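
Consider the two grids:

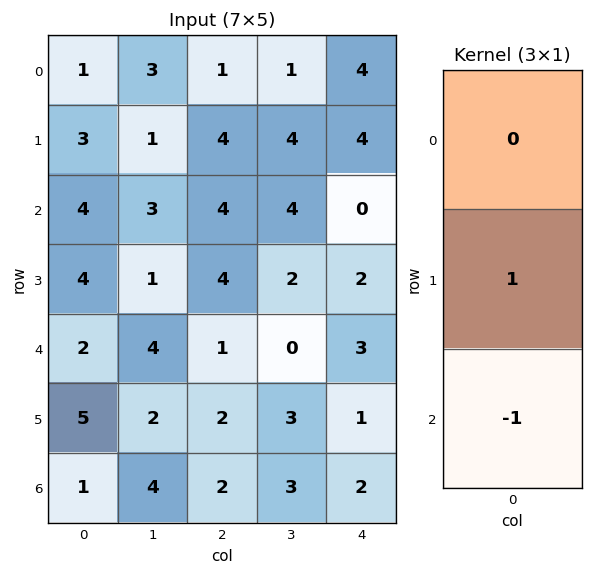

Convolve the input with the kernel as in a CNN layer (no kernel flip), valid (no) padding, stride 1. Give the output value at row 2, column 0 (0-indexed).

2

The receptive field on the input at this output position is [4 / 4 / 2]. Elementwise product with the kernel and sum: 4·1 + 2·-1.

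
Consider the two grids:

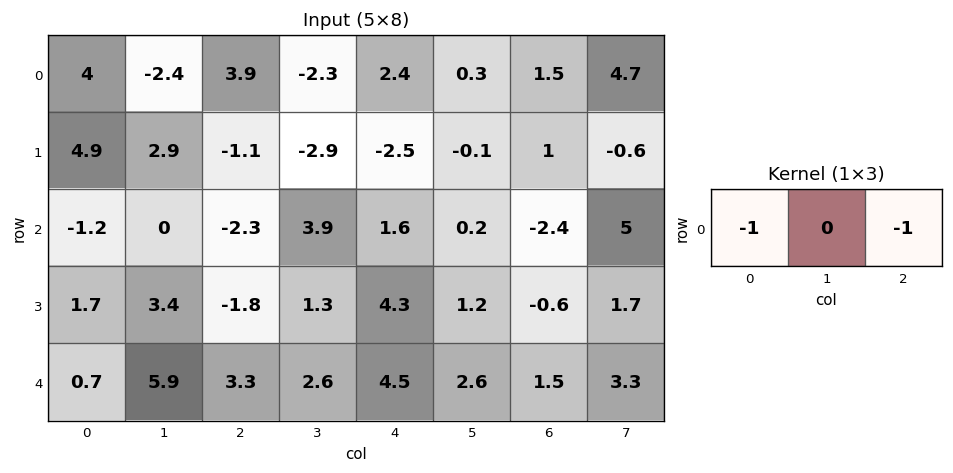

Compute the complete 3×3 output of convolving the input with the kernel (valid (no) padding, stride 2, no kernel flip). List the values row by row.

-7.9 -6.3 -3.9
3.5 0.7 0.8
-4 -7.8 -6

Output[0,0]: The receptive field on the input at this output position is [4 -2.4 3.9]. Elementwise product with the kernel and sum: 4·-1 + 3.9·-1.
Output[0,1]: The receptive field on the input at this output position is [3.9 -2.3 2.4]. Elementwise product with the kernel and sum: 3.9·-1 + 2.4·-1.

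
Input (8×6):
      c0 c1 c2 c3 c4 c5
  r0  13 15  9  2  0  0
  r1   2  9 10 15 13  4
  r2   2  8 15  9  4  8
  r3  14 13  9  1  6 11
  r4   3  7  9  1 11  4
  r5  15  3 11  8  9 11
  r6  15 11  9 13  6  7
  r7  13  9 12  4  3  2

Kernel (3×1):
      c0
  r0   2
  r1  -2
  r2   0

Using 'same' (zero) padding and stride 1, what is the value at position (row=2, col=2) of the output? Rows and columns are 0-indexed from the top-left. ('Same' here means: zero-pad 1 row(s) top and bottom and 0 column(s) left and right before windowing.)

-10

The receptive field on the zero-padded input at this output position is [10 / 15 / 9]. Elementwise product with the kernel and sum: 10·2 + 15·-2.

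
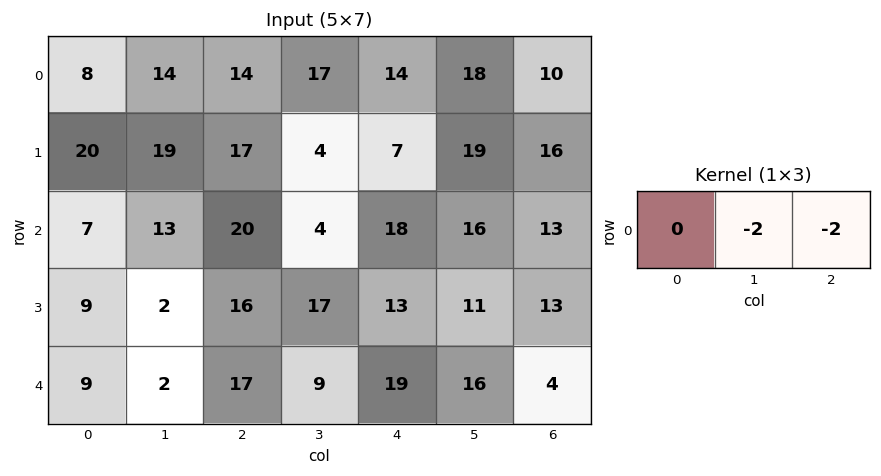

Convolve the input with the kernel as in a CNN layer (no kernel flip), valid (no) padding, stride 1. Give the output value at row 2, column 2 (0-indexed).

-44

The receptive field on the input at this output position is [20 4 18]. Elementwise product with the kernel and sum: 4·-2 + 18·-2.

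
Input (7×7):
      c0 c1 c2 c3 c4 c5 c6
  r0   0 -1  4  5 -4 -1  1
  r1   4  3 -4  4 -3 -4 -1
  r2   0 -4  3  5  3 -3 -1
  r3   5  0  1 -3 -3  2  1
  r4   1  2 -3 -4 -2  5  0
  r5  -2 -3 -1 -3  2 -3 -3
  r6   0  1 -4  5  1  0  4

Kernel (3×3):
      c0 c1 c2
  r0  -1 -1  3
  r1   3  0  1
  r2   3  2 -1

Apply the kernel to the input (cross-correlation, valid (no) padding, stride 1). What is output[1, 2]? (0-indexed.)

The receptive field on the input at this output position is [-4 4 -3 / 3 5 3 / 1 -3 -3]. Elementwise product with the kernel and sum: -4·-1 + 4·-1 + -3·3 + 3·3 + 3·1 + 1·3 + -3·2 + -3·-1.

3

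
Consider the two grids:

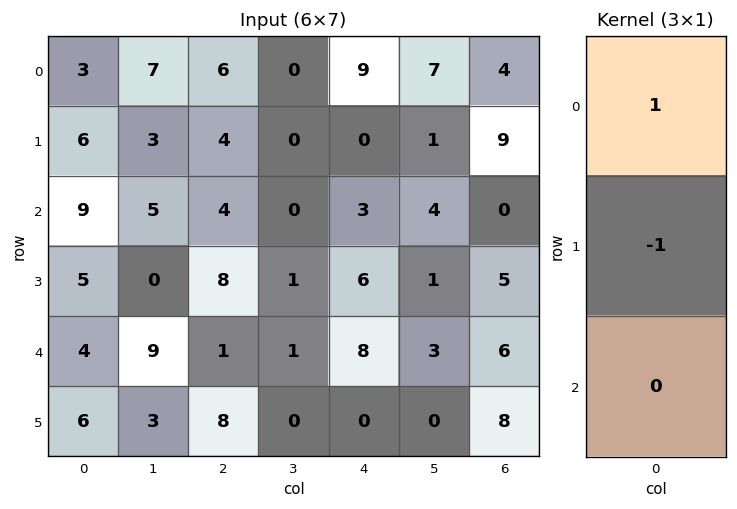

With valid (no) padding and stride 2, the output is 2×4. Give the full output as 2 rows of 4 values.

Output[0,0]: The receptive field on the input at this output position is [3 / 6 / 9]. Elementwise product with the kernel and sum: 3·1 + 6·-1.
Output[0,1]: The receptive field on the input at this output position is [6 / 4 / 4]. Elementwise product with the kernel and sum: 6·1 + 4·-1.

-3 2 9 -5
4 -4 -3 -5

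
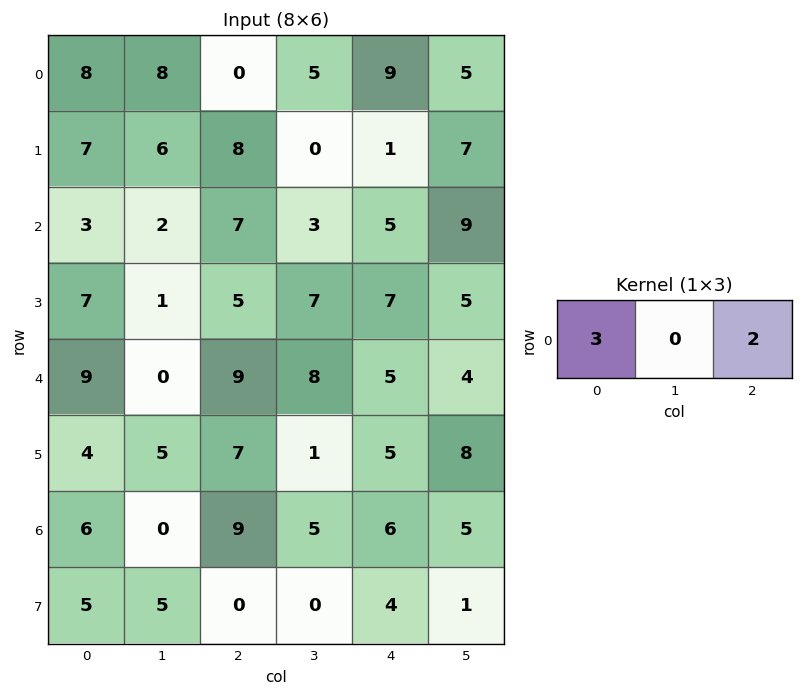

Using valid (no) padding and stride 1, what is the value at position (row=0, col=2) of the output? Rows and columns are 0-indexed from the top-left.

The receptive field on the input at this output position is [0 5 9]. Elementwise product with the kernel and sum: 0·3 + 9·2.

18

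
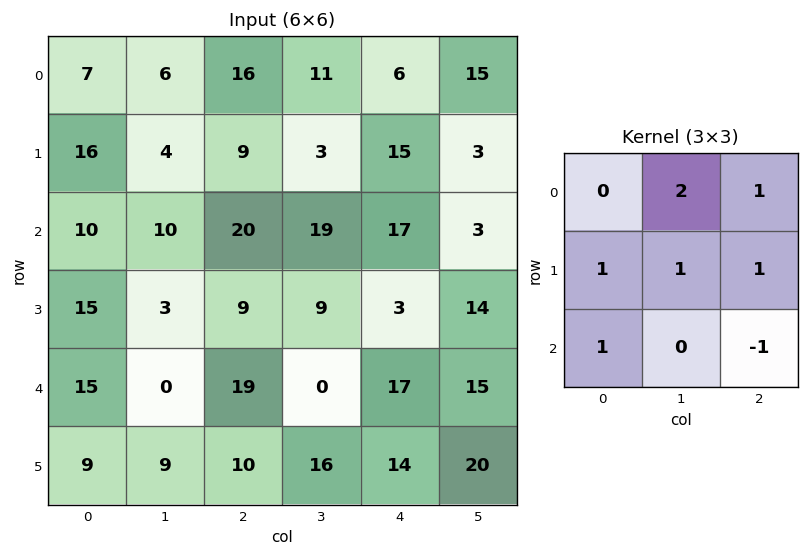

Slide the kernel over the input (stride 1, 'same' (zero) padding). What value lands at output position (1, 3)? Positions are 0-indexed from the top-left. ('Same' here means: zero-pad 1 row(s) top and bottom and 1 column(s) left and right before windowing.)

The receptive field on the zero-padded input at this output position is [16 11 6 / 9 3 15 / 20 19 17]. Elementwise product with the kernel and sum: 11·2 + 6·1 + 9·1 + 3·1 + 15·1 + 20·1 + 17·-1.

58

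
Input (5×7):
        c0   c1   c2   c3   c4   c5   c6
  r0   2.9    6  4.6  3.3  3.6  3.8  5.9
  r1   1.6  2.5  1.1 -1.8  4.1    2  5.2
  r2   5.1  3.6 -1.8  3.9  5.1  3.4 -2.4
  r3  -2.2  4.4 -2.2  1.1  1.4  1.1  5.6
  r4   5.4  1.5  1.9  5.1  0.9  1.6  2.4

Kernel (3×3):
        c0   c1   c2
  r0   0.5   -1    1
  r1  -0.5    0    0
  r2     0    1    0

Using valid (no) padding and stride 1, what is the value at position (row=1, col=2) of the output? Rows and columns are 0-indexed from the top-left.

8.45

The receptive field on the input at this output position is [1.1 -1.8 4.1 / -1.8 3.9 5.1 / -2.2 1.1 1.4]. Elementwise product with the kernel and sum: 1.1·0.5 + -1.8·-1 + 4.1·1 + -1.8·-0.5 + 1.1·1.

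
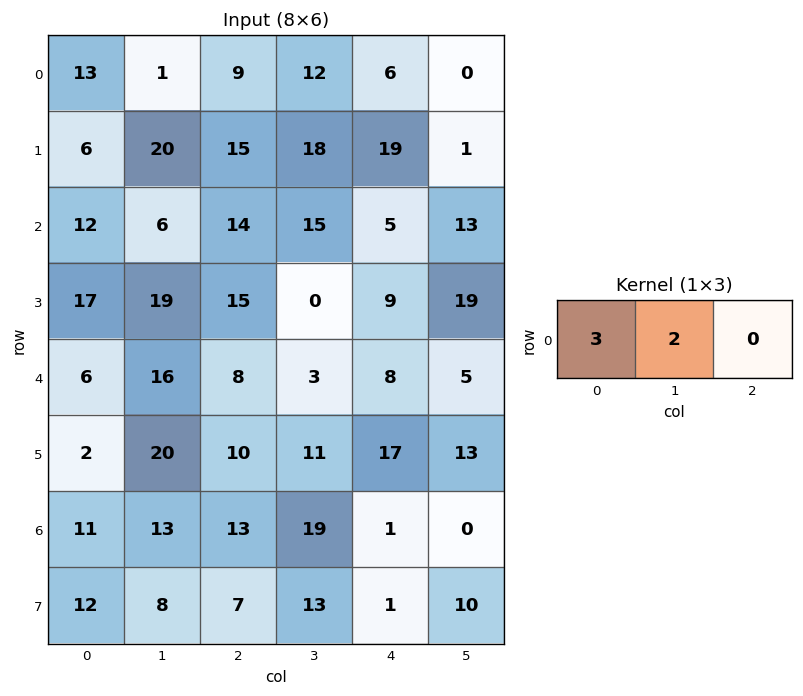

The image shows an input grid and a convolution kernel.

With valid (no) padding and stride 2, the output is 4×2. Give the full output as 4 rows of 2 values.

41 51
48 72
50 30
59 77

Output[0,0]: The receptive field on the input at this output position is [13 1 9]. Elementwise product with the kernel and sum: 13·3 + 1·2.
Output[0,1]: The receptive field on the input at this output position is [9 12 6]. Elementwise product with the kernel and sum: 9·3 + 12·2.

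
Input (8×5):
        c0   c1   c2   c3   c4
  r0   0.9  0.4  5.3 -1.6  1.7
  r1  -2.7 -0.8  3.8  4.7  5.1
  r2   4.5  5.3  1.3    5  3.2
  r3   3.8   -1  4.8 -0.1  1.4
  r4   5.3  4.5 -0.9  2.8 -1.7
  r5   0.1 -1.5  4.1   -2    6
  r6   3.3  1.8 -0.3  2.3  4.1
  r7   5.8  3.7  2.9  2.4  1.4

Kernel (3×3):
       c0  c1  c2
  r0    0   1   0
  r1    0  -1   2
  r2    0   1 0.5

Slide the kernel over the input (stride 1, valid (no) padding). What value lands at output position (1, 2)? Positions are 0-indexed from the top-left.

6.7

The receptive field on the input at this output position is [3.8 4.7 5.1 / 1.3 5 3.2 / 4.8 -0.1 1.4]. Elementwise product with the kernel and sum: 4.7·1 + 5·-1 + 3.2·2 + -0.1·1 + 1.4·0.5.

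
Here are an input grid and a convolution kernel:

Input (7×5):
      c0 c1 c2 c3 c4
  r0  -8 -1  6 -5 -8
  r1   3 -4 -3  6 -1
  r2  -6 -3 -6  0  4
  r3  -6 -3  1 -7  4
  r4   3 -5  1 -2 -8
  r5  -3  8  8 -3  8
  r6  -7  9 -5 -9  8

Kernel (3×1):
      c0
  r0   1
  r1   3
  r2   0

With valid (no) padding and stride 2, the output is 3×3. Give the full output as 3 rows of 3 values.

Output[0,0]: The receptive field on the input at this output position is [-8 / 3 / -6]. Elementwise product with the kernel and sum: -8·1 + 3·3.
Output[0,1]: The receptive field on the input at this output position is [6 / -3 / -6]. Elementwise product with the kernel and sum: 6·1 + -3·3.

1 -3 -11
-24 -3 16
-6 25 16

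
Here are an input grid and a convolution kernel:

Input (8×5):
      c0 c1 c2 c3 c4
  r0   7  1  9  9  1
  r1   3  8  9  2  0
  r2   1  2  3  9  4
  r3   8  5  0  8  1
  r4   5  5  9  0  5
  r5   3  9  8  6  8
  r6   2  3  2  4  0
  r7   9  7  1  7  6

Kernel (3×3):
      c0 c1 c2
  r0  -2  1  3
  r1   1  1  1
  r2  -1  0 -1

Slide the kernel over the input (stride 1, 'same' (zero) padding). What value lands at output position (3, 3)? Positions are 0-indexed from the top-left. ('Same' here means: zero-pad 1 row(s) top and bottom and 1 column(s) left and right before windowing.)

The receptive field on the zero-padded input at this output position is [3 9 4 / 0 8 1 / 9 0 5]. Elementwise product with the kernel and sum: 3·-2 + 9·1 + 4·3 + 0·1 + 8·1 + 1·1 + 9·-1 + 5·-1.

10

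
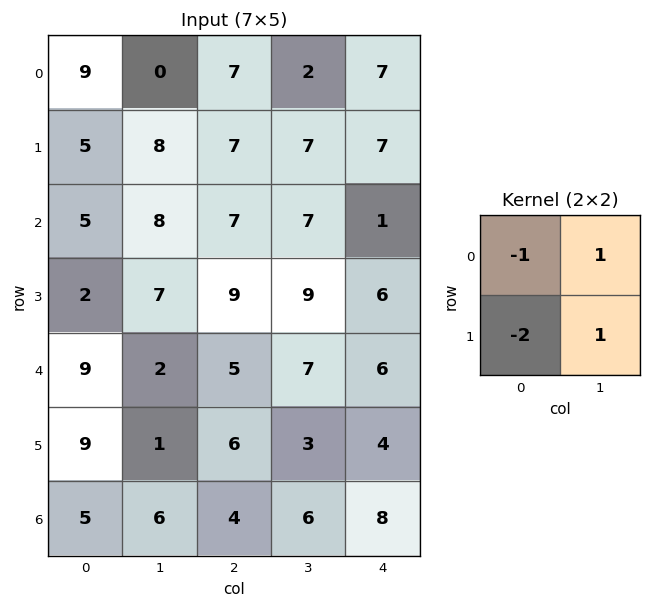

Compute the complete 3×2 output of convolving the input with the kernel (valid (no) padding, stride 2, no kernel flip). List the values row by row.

-11 -12
6 -9
-24 -7

Output[0,0]: The receptive field on the input at this output position is [9 0 / 5 8]. Elementwise product with the kernel and sum: 9·-1 + 0·1 + 5·-2 + 8·1.
Output[0,1]: The receptive field on the input at this output position is [7 2 / 7 7]. Elementwise product with the kernel and sum: 7·-1 + 2·1 + 7·-2 + 7·1.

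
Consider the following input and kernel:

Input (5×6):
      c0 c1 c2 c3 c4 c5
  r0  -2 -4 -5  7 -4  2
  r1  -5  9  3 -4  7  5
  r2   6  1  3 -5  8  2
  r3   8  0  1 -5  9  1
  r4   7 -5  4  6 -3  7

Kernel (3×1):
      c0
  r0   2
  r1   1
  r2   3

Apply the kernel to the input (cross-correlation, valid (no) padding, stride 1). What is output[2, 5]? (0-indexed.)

The receptive field on the input at this output position is [2 / 1 / 7]. Elementwise product with the kernel and sum: 2·2 + 1·1 + 7·3.

26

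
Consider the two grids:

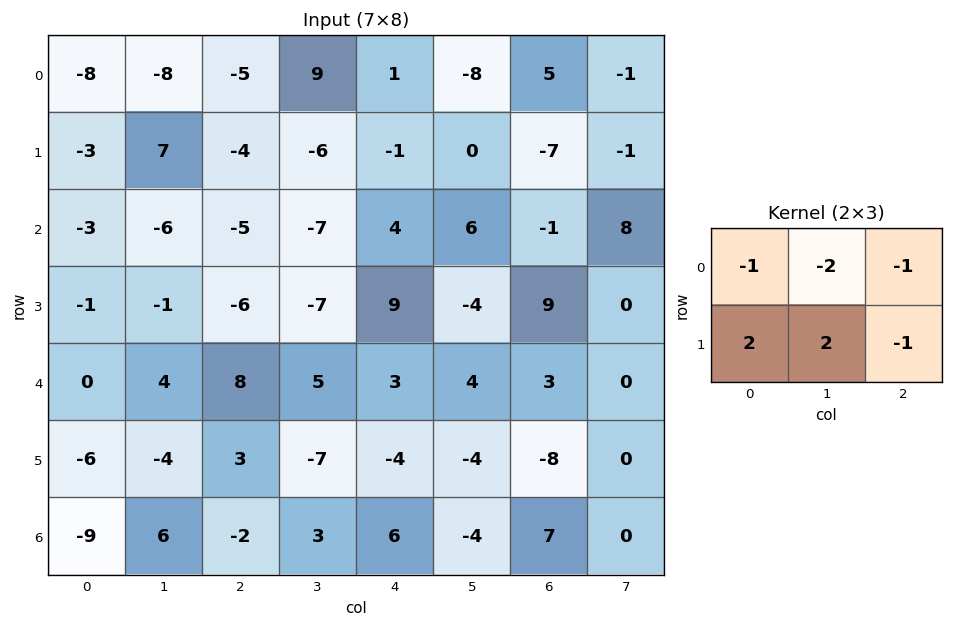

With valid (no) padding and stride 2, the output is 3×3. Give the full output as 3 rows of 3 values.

41 -33 15
22 -20 -14
-39 -25 -22

Output[0,0]: The receptive field on the input at this output position is [-8 -8 -5 / -3 7 -4]. Elementwise product with the kernel and sum: -8·-1 + -8·-2 + -5·-1 + -3·2 + 7·2 + -4·-1.
Output[0,1]: The receptive field on the input at this output position is [-5 9 1 / -4 -6 -1]. Elementwise product with the kernel and sum: -5·-1 + 9·-2 + 1·-1 + -4·2 + -6·2 + -1·-1.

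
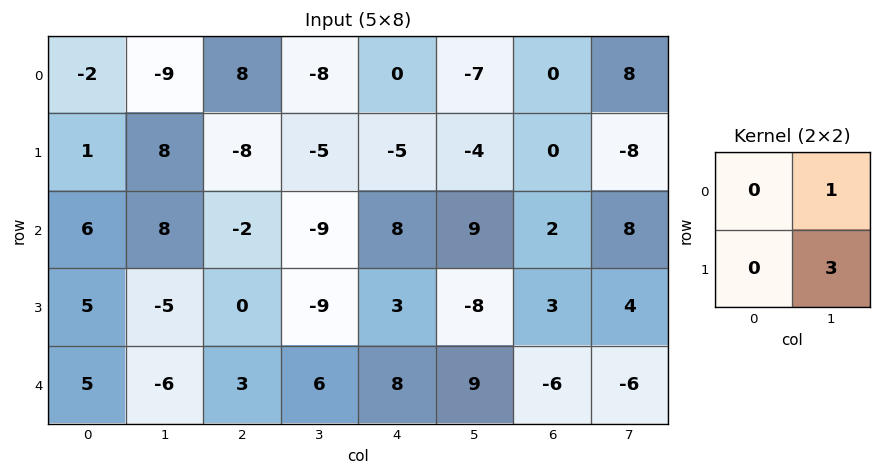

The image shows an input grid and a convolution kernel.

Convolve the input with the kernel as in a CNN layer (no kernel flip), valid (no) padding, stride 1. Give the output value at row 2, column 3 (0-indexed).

17

The receptive field on the input at this output position is [-9 8 / -9 3]. Elementwise product with the kernel and sum: 8·1 + 3·3.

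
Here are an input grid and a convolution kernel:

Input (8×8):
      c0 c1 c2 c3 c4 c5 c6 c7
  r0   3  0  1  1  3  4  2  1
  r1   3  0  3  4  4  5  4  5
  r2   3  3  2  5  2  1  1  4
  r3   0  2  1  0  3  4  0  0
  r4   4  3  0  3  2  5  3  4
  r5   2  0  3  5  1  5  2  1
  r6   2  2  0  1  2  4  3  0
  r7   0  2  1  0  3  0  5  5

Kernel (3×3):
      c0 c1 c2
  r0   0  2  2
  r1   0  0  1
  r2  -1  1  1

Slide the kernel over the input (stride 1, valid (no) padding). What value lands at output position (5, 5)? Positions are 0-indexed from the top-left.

16

The receptive field on the input at this output position is [5 2 1 / 4 3 0 / 0 5 5]. Elementwise product with the kernel and sum: 2·2 + 1·2 + 0·1 + 0·-1 + 5·1 + 5·1.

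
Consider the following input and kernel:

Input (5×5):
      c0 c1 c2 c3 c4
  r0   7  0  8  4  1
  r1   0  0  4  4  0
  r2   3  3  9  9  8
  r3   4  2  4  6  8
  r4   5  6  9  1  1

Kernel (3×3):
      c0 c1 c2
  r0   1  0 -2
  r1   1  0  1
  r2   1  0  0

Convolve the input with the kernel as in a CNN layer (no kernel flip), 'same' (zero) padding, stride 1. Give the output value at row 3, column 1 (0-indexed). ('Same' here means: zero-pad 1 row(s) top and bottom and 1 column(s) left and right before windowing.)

-2

The receptive field on the zero-padded input at this output position is [3 3 9 / 4 2 4 / 5 6 9]. Elementwise product with the kernel and sum: 3·1 + 9·-2 + 4·1 + 4·1 + 5·1.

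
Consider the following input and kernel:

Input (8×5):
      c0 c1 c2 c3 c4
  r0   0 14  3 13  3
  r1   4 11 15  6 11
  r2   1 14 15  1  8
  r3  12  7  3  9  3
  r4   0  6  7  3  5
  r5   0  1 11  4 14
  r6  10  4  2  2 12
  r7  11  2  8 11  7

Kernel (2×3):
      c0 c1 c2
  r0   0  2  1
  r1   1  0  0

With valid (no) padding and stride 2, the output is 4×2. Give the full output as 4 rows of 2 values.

35 44
55 13
19 22
21 24

Output[0,0]: The receptive field on the input at this output position is [0 14 3 / 4 11 15]. Elementwise product with the kernel and sum: 14·2 + 3·1 + 4·1.
Output[0,1]: The receptive field on the input at this output position is [3 13 3 / 15 6 11]. Elementwise product with the kernel and sum: 13·2 + 3·1 + 15·1.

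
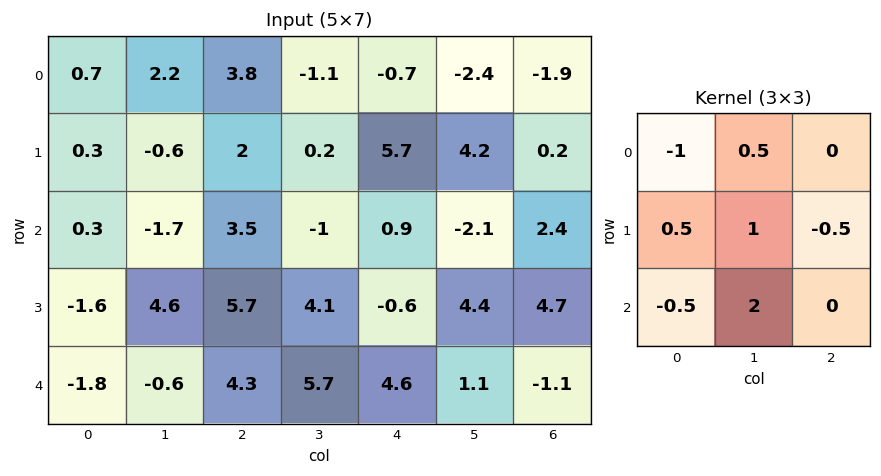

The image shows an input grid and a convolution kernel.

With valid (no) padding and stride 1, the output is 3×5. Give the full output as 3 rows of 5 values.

Output[0,0]: The receptive field on the input at this output position is [0.7 2.2 3.8 / 0.3 -0.6 2 / 0.3 -1.7 3.5]. Elementwise product with the kernel and sum: 0.7·-1 + 2.2·0.5 + 0.3·0.5 + -0.6·1 + 2·-0.5 + 0.3·-0.5 + -1.7·2.
Output[0,1]: The receptive field on the input at this output position is [2.2 3.8 -1.1 / -0.6 2 0.2 / -1.7 3.5 -1]. Elementwise product with the kernel and sum: 2.2·-1 + 3.8·0.5 + -0.6·0.5 + 2·1 + 0.2·-0.5 + -1.7·-0.5 + 3.5·2.

-4.6 9.15 -9.75 6.75 1.8
6.1 13.85 3.75 0.85 2.65
-0.5 18.3 12.5 7.05 -0.3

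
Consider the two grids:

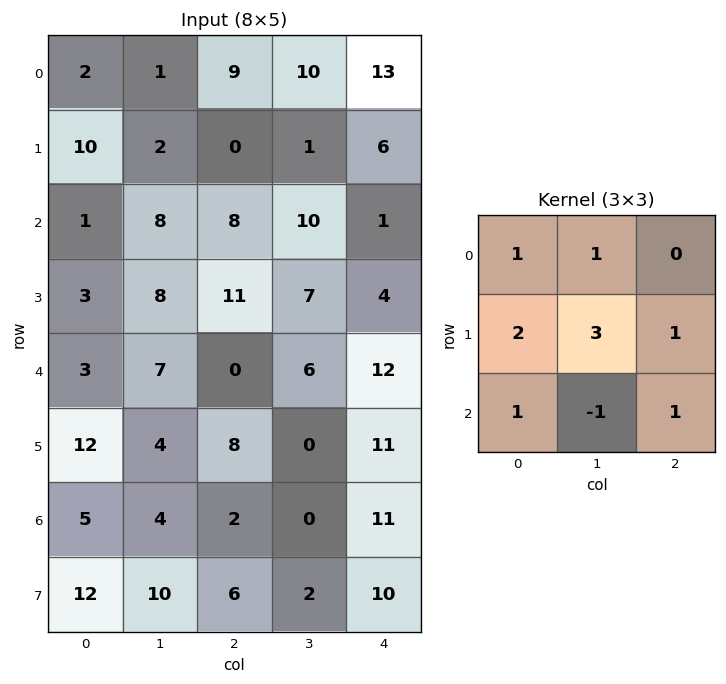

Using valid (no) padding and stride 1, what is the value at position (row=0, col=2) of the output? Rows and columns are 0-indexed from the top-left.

The receptive field on the input at this output position is [9 10 13 / 0 1 6 / 8 10 1]. Elementwise product with the kernel and sum: 9·1 + 10·1 + 0·2 + 1·3 + 6·1 + 8·1 + 10·-1 + 1·1.

27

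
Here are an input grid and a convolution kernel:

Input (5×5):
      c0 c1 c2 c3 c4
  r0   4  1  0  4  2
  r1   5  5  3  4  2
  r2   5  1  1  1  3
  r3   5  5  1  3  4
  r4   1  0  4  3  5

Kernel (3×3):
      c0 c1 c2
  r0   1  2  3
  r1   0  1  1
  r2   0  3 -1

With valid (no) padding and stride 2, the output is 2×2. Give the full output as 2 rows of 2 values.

16 20
12 23

Output[0,0]: The receptive field on the input at this output position is [4 1 0 / 5 5 3 / 5 1 1]. Elementwise product with the kernel and sum: 4·1 + 1·2 + 0·3 + 5·1 + 3·1 + 1·3 + 1·-1.
Output[0,1]: The receptive field on the input at this output position is [0 4 2 / 3 4 2 / 1 1 3]. Elementwise product with the kernel and sum: 0·1 + 4·2 + 2·3 + 4·1 + 2·1 + 1·3 + 3·-1.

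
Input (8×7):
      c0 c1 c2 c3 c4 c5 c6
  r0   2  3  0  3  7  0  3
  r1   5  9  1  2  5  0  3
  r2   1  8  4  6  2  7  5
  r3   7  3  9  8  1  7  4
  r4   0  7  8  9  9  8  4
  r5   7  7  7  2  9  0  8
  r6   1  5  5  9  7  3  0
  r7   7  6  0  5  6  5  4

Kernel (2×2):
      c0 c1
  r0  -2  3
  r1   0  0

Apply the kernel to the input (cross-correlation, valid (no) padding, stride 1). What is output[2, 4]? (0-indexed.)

17

The receptive field on the input at this output position is [2 7 / 1 7]. Elementwise product with the kernel and sum: 2·-2 + 7·3.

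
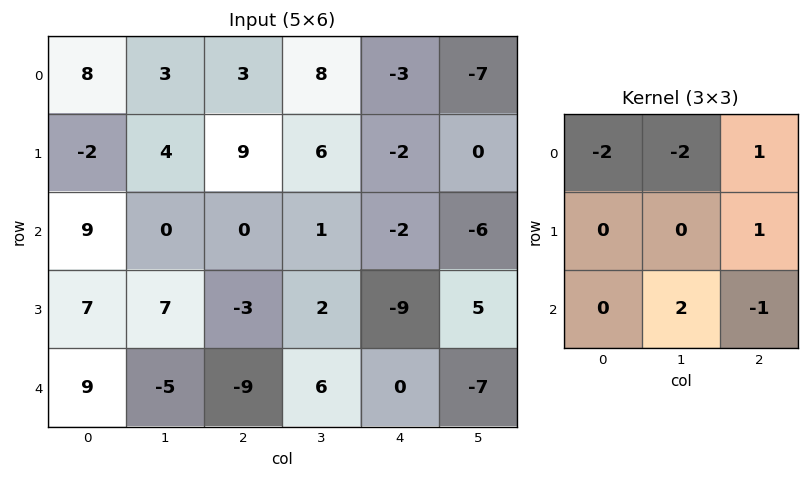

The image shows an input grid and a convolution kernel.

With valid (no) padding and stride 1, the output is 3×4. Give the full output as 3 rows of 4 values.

Output[0,0]: The receptive field on the input at this output position is [8 3 3 / -2 4 9 / 9 0 0]. Elementwise product with the kernel and sum: 8·-2 + 3·-2 + 3·1 + 9·1 + 0·2 + 0·-1.
Output[0,1]: The receptive field on the input at this output position is [3 3 8 / 4 9 6 / 0 0 1]. Elementwise product with the kernel and sum: 3·-2 + 3·-2 + 8·1 + 6·1 + 0·2 + 1·-1.

-10 1 -23 -15
22 -27 -21 -37
-22 -21 -1 8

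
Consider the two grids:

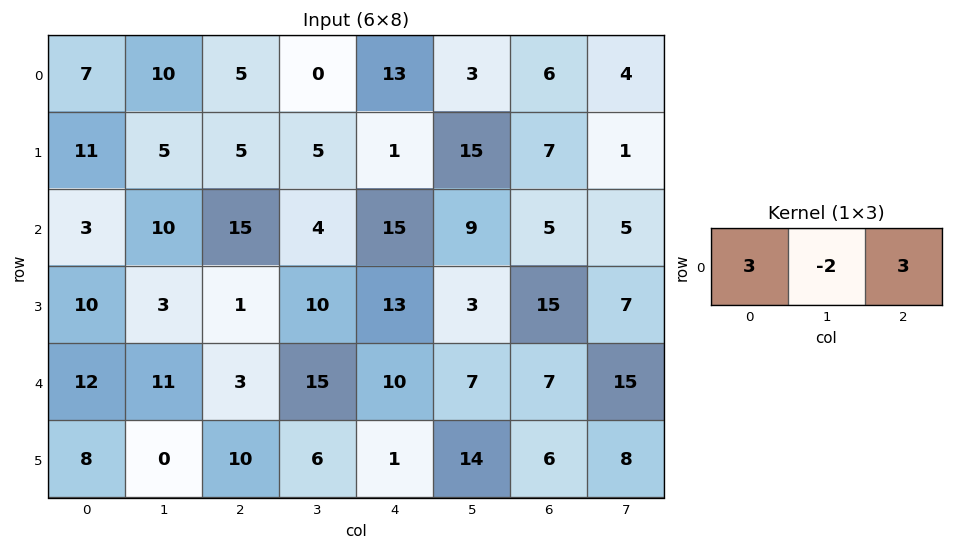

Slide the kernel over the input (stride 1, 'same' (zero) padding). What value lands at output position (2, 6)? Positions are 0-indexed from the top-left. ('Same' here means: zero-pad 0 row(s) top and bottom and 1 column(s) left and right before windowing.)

32

The receptive field on the zero-padded input at this output position is [9 5 5]. Elementwise product with the kernel and sum: 9·3 + 5·-2 + 5·3.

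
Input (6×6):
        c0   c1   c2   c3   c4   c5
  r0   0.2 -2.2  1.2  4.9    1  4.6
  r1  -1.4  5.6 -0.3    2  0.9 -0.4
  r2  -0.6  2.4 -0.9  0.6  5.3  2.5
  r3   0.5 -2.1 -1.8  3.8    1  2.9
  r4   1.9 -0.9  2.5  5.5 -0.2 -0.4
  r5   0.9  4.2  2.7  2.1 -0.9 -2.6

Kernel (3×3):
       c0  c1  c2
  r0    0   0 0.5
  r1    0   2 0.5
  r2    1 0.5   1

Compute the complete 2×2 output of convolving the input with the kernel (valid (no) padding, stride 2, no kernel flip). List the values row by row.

11.35 9.65
-1.6 15.8

Output[0,0]: The receptive field on the input at this output position is [0.2 -2.2 1.2 / -1.4 5.6 -0.3 / -0.6 2.4 -0.9]. Elementwise product with the kernel and sum: 1.2·0.5 + 5.6·2 + -0.3·0.5 + -0.6·1 + 2.4·0.5 + -0.9·1.
Output[0,1]: The receptive field on the input at this output position is [1.2 4.9 1 / -0.3 2 0.9 / -0.9 0.6 5.3]. Elementwise product with the kernel and sum: 1·0.5 + 2·2 + 0.9·0.5 + -0.9·1 + 0.6·0.5 + 5.3·1.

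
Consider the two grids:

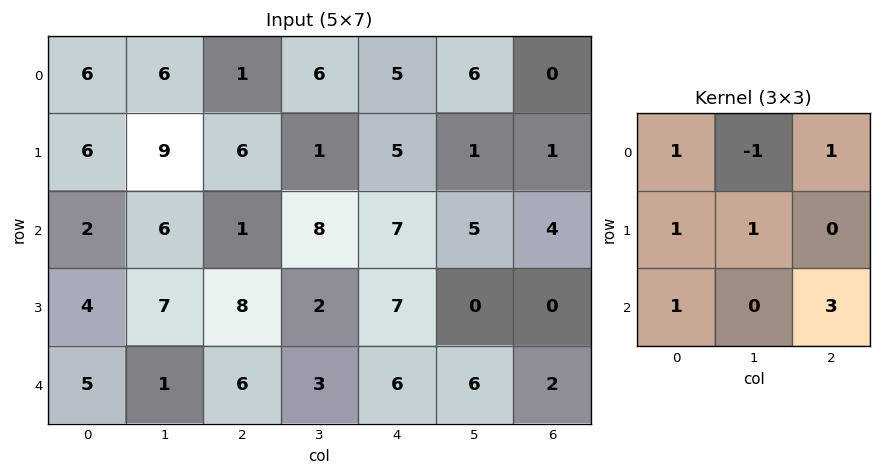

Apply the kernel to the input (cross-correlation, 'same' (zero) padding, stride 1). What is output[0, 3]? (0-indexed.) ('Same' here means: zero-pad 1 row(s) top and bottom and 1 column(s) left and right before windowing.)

The receptive field on the zero-padded input at this output position is [0 0 0 / 1 6 5 / 6 1 5]. Elementwise product with the kernel and sum: 0·1 + 0·-1 + 0·1 + 1·1 + 6·1 + 6·1 + 5·3.

28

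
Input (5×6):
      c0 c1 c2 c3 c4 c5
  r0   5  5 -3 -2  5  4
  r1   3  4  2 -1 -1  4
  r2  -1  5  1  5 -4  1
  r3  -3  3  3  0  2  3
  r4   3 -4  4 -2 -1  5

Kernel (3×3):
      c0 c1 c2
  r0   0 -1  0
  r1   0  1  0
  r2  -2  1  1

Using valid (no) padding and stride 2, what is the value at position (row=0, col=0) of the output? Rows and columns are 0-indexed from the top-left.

The receptive field on the input at this output position is [5 5 -3 / 3 4 2 / -1 5 1]. Elementwise product with the kernel and sum: 5·-1 + 4·1 + -1·-2 + 5·1 + 1·1.

7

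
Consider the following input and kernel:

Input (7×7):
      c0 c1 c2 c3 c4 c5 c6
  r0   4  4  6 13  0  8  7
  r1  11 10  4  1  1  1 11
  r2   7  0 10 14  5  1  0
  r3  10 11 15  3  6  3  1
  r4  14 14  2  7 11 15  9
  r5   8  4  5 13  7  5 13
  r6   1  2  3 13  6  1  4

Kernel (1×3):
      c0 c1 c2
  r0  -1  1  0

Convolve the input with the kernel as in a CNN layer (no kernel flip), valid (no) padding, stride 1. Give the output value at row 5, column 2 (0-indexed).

The receptive field on the input at this output position is [5 13 7]. Elementwise product with the kernel and sum: 5·-1 + 13·1.

8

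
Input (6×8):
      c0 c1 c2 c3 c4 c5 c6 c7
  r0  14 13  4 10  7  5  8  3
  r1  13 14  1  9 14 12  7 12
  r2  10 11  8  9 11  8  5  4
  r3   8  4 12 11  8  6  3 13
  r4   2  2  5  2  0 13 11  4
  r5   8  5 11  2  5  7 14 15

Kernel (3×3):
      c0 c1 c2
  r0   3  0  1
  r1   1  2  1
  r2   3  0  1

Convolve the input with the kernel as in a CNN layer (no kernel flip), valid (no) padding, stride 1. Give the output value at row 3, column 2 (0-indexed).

The receptive field on the input at this output position is [12 11 8 / 5 2 0 / 11 2 5]. Elementwise product with the kernel and sum: 12·3 + 8·1 + 5·1 + 2·2 + 0·1 + 11·3 + 5·1.

91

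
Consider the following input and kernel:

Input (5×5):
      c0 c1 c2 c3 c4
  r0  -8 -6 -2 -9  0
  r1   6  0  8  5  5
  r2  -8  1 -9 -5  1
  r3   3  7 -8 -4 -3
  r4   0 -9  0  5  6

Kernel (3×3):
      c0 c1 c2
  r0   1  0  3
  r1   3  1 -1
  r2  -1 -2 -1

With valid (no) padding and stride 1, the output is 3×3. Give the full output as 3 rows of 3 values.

Output[0,0]: The receptive field on the input at this output position is [-8 -6 -2 / 6 0 8 / -8 1 -9]. Elementwise product with the kernel and sum: -8·1 + -2·3 + 6·3 + 0·1 + 8·-1 + -8·-1 + 1·-2 + -9·-1.

11 -8 40
7 27 9
7 7 -47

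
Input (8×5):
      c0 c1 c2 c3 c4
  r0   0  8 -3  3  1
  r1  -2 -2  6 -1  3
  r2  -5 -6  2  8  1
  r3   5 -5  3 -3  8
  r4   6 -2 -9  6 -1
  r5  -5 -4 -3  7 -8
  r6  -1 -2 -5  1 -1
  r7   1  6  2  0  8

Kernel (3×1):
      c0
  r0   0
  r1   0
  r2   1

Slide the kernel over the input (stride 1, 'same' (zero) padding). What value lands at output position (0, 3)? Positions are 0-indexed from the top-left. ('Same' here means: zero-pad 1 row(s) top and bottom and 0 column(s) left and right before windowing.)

-1

The receptive field on the zero-padded input at this output position is [0 / 3 / -1]. Elementwise product with the kernel and sum: -1·1.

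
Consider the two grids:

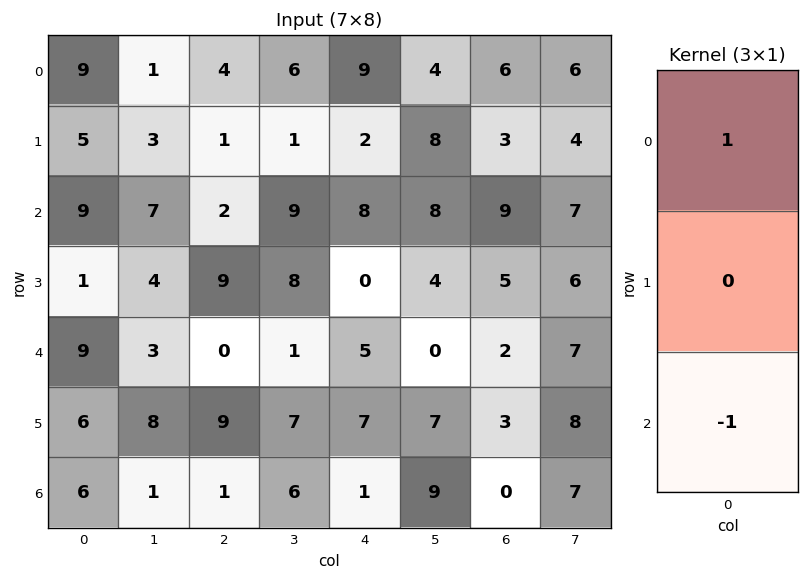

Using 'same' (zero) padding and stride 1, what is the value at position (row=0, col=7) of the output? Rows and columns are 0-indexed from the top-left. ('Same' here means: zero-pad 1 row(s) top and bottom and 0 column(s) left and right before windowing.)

-4

The receptive field on the zero-padded input at this output position is [0 / 6 / 4]. Elementwise product with the kernel and sum: 0·1 + 4·-1.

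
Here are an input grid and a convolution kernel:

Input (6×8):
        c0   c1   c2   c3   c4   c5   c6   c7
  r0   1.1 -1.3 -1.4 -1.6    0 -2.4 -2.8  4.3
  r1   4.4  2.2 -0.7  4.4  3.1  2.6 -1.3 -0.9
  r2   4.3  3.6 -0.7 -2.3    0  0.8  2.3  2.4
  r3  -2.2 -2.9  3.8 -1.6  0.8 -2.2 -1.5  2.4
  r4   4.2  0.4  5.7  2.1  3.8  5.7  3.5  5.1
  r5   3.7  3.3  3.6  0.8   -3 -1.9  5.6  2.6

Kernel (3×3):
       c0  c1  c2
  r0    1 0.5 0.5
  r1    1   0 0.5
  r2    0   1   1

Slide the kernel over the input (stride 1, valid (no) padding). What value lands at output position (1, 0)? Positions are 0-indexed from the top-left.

10

The receptive field on the input at this output position is [4.4 2.2 -0.7 / 4.3 3.6 -0.7 / -2.2 -2.9 3.8]. Elementwise product with the kernel and sum: 4.4·1 + 2.2·0.5 + -0.7·0.5 + 4.3·1 + -0.7·0.5 + -2.9·1 + 3.8·1.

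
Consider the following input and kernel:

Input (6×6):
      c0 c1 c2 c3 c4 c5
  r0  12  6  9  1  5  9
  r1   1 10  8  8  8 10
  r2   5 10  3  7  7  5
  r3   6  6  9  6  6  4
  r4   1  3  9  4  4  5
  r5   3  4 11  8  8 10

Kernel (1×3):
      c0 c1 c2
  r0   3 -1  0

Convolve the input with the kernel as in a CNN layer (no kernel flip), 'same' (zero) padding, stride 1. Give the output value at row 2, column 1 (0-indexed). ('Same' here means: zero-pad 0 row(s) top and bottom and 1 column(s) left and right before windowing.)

The receptive field on the zero-padded input at this output position is [5 10 3]. Elementwise product with the kernel and sum: 5·3 + 10·-1.

5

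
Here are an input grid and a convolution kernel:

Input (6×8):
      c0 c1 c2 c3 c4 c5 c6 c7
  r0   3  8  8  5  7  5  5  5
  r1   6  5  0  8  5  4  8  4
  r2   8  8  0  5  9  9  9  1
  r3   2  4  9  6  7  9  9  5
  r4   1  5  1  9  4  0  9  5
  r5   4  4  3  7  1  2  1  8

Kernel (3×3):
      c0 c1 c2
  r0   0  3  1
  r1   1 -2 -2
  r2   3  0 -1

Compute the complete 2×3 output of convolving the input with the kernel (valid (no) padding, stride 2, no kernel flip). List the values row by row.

52 -13 19
2 6 10

Output[0,0]: The receptive field on the input at this output position is [3 8 8 / 6 5 0 / 8 8 0]. Elementwise product with the kernel and sum: 8·3 + 8·1 + 6·1 + 5·-2 + 0·-2 + 8·3 + 0·-1.
Output[0,1]: The receptive field on the input at this output position is [8 5 7 / 0 8 5 / 0 5 9]. Elementwise product with the kernel and sum: 5·3 + 7·1 + 0·1 + 8·-2 + 5·-2 + 0·3 + 9·-1.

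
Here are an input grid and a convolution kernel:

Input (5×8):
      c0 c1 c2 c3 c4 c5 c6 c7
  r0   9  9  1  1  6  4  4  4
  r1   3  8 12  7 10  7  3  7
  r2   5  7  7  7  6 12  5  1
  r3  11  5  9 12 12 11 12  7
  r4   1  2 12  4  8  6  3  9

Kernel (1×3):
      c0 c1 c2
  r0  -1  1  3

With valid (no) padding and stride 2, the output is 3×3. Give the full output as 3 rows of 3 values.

3 18 10
23 18 21
37 16 7

Output[0,0]: The receptive field on the input at this output position is [9 9 1]. Elementwise product with the kernel and sum: 9·-1 + 9·1 + 1·3.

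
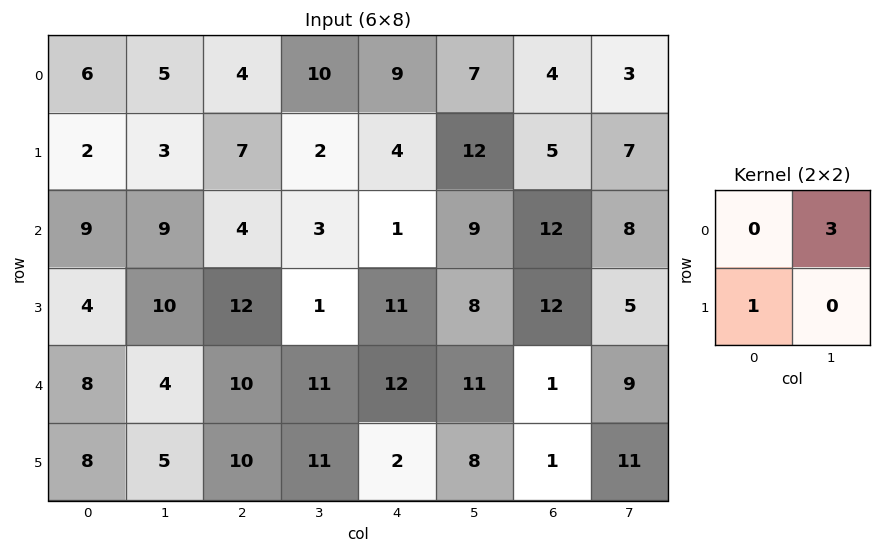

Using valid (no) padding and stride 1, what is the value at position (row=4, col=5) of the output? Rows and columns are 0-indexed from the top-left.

The receptive field on the input at this output position is [11 1 / 8 1]. Elementwise product with the kernel and sum: 1·3 + 8·1.

11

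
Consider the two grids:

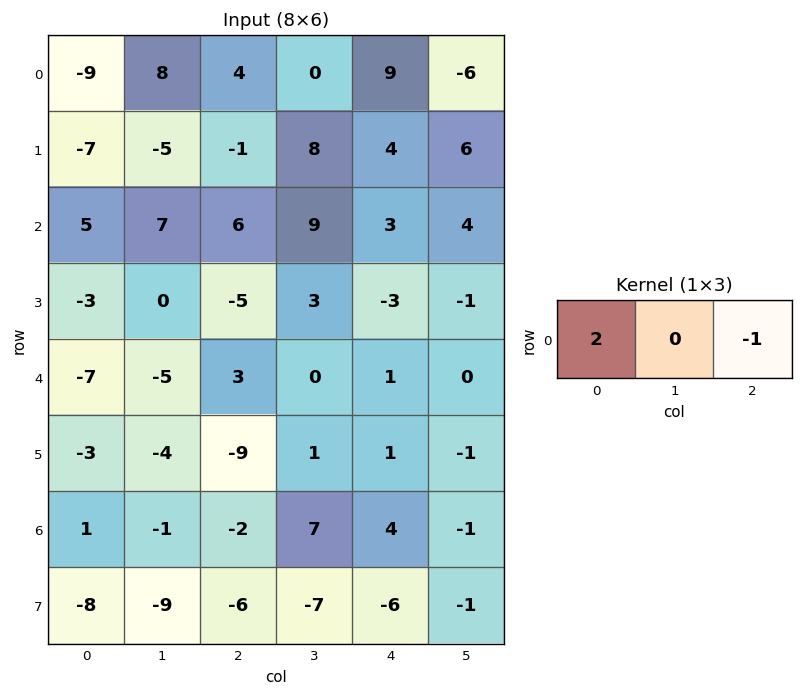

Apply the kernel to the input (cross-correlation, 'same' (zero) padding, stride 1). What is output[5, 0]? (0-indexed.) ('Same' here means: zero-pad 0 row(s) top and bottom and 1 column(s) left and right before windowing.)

4

The receptive field on the zero-padded input at this output position is [0 -3 -4]. Elementwise product with the kernel and sum: 0·2 + -4·-1.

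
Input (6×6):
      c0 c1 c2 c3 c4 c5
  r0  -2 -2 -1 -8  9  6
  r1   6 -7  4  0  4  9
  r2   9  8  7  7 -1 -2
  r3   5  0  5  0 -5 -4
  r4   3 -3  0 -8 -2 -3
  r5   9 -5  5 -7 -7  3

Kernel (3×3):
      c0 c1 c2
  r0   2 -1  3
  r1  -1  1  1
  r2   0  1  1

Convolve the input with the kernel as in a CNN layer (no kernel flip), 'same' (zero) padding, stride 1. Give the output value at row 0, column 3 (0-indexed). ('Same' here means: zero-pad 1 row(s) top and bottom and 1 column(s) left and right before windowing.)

6

The receptive field on the zero-padded input at this output position is [0 0 0 / -1 -8 9 / 4 0 4]. Elementwise product with the kernel and sum: 0·2 + 0·-1 + 0·3 + -1·-1 + -8·1 + 9·1 + 0·1 + 4·1.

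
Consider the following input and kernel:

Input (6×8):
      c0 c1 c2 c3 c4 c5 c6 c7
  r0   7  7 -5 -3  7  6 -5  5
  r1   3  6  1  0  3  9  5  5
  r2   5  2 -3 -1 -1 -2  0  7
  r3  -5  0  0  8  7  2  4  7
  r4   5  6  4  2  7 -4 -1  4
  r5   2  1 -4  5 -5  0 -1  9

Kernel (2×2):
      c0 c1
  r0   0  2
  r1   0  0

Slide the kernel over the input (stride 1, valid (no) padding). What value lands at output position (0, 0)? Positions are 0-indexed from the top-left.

The receptive field on the input at this output position is [7 7 / 3 6]. Elementwise product with the kernel and sum: 7·2.

14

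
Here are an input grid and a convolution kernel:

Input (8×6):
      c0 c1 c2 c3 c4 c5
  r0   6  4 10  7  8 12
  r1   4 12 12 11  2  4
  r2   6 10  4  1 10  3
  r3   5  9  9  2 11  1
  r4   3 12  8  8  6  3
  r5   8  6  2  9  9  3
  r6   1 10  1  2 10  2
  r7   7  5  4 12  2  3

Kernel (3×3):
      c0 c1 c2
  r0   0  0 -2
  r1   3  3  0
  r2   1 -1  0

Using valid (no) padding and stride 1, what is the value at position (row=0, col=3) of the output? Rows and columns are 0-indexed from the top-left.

The receptive field on the input at this output position is [7 8 12 / 11 2 4 / 1 10 3]. Elementwise product with the kernel and sum: 12·-2 + 11·3 + 2·3 + 1·1 + 10·-1.

6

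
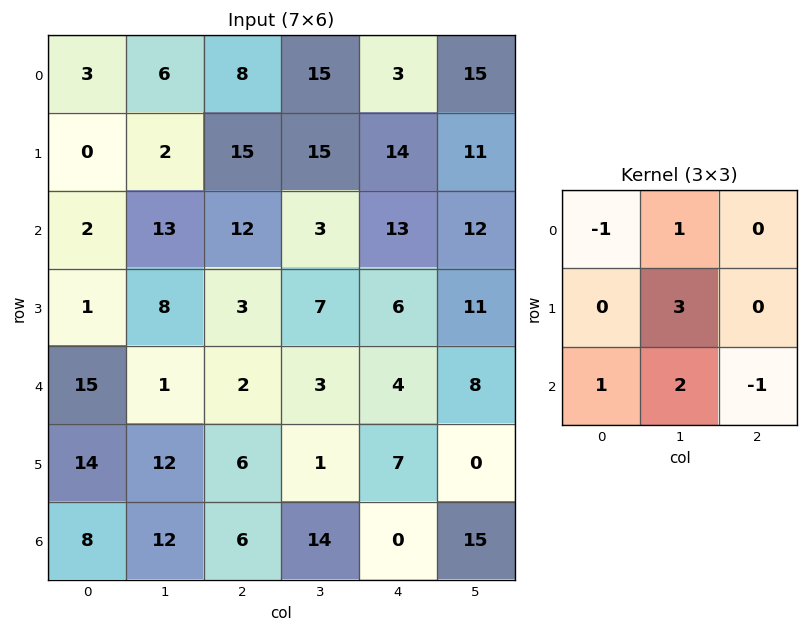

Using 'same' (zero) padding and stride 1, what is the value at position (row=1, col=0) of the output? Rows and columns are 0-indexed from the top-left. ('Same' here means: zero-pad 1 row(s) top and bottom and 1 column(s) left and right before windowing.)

-6

The receptive field on the zero-padded input at this output position is [0 3 6 / 0 0 2 / 0 2 13]. Elementwise product with the kernel and sum: 0·-1 + 3·1 + 0·3 + 0·1 + 2·2 + 13·-1.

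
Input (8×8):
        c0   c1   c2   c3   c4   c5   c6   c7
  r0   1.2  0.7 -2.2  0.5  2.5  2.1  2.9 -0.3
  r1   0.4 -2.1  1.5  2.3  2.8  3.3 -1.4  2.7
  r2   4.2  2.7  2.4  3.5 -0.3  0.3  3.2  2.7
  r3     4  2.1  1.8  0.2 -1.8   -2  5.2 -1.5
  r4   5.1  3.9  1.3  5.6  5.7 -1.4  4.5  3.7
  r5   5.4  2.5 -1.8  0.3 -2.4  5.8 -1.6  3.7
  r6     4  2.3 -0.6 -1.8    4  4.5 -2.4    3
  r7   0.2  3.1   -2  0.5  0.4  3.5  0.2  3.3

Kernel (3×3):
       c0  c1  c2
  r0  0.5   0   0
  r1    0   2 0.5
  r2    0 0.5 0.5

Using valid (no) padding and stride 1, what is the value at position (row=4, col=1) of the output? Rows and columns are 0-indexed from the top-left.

The receptive field on the input at this output position is [3.9 1.3 5.6 / 2.5 -1.8 0.3 / 2.3 -0.6 -1.8]. Elementwise product with the kernel and sum: 3.9·0.5 + -1.8·2 + 0.3·0.5 + -0.6·0.5 + -1.8·0.5.

-2.7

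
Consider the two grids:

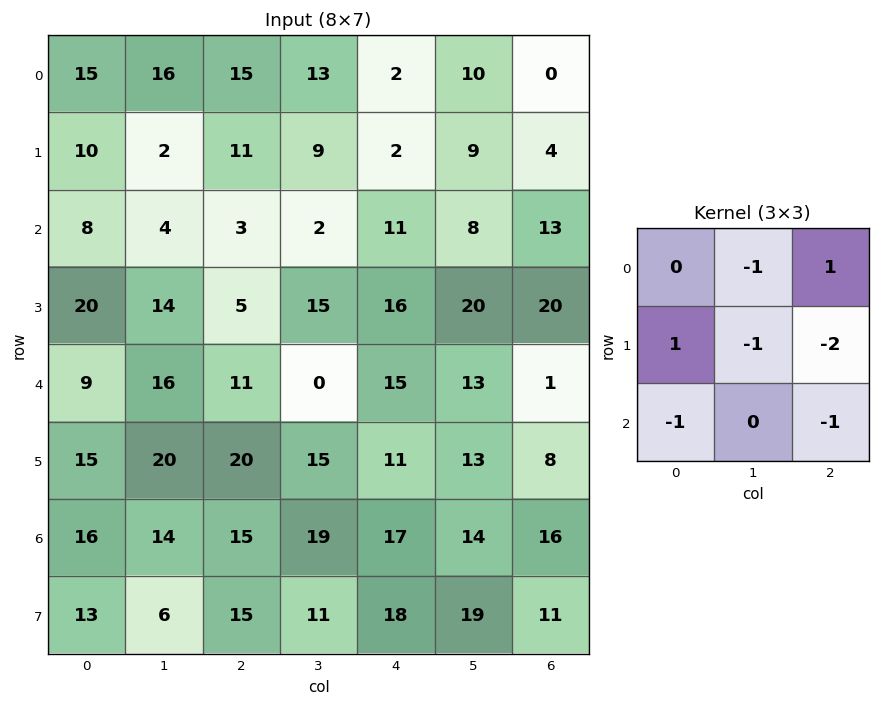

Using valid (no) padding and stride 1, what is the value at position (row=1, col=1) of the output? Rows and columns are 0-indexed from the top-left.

-34

The receptive field on the input at this output position is [2 11 9 / 4 3 2 / 14 5 15]. Elementwise product with the kernel and sum: 11·-1 + 9·1 + 4·1 + 3·-1 + 2·-2 + 14·-1 + 15·-1.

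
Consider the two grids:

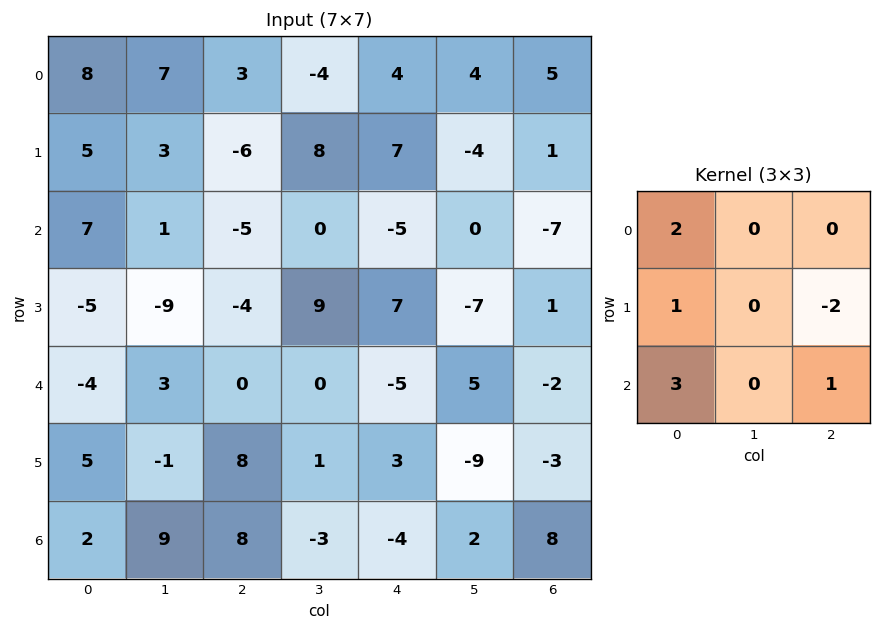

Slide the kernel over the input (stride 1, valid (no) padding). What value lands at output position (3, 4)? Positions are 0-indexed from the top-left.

19

The receptive field on the input at this output position is [7 -7 1 / -5 5 -2 / 3 -9 -3]. Elementwise product with the kernel and sum: 7·2 + -5·1 + -2·-2 + 3·3 + -3·1.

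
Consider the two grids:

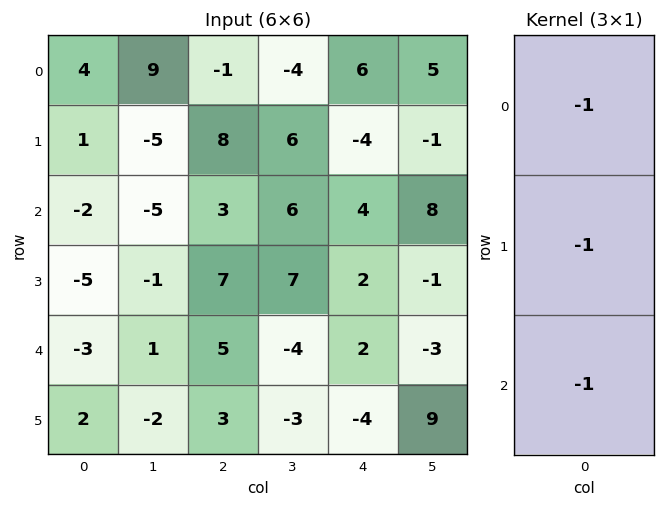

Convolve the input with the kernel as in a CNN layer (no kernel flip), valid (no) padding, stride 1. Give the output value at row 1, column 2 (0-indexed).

-18

The receptive field on the input at this output position is [8 / 3 / 7]. Elementwise product with the kernel and sum: 8·-1 + 3·-1 + 7·-1.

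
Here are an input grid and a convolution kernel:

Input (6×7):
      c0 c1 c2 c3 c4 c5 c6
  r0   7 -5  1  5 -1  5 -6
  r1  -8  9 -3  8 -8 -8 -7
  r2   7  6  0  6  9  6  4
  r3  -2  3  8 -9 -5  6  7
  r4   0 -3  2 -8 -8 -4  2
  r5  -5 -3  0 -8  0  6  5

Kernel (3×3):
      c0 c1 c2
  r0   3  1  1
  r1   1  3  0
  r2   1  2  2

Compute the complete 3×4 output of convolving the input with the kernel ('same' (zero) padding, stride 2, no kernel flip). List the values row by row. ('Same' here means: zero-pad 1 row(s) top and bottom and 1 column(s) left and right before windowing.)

23 17 -22 -35
24 39 34 7
-15 -8 -54 43

Output[0,0]: The receptive field on the zero-padded input at this output position is [0 0 0 / 0 7 -5 / 0 -8 9]. Elementwise product with the kernel and sum: 0·3 + 0·1 + 0·1 + 0·1 + 7·3 + 0·1 + -8·2 + 9·2.
Output[0,1]: The receptive field on the zero-padded input at this output position is [0 0 0 / -5 1 5 / 9 -3 8]. Elementwise product with the kernel and sum: 0·3 + 0·1 + 0·1 + -5·1 + 1·3 + 9·1 + -3·2 + 8·2.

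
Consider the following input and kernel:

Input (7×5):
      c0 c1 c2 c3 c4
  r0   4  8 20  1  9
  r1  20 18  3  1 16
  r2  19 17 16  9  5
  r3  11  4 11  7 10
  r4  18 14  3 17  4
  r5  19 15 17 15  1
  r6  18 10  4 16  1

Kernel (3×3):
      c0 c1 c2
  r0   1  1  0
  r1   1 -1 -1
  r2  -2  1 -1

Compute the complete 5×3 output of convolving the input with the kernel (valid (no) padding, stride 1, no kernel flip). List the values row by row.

-26 15 -21
-5 9 -19
7 -23 26
-24 -19 -20
-11 -32 28

Output[0,0]: The receptive field on the input at this output position is [4 8 20 / 20 18 3 / 19 17 16]. Elementwise product with the kernel and sum: 4·1 + 8·1 + 20·1 + 18·-1 + 3·-1 + 19·-2 + 17·1 + 16·-1.
Output[0,1]: The receptive field on the input at this output position is [8 20 1 / 18 3 1 / 17 16 9]. Elementwise product with the kernel and sum: 8·1 + 20·1 + 18·1 + 3·-1 + 1·-1 + 17·-2 + 16·1 + 9·-1.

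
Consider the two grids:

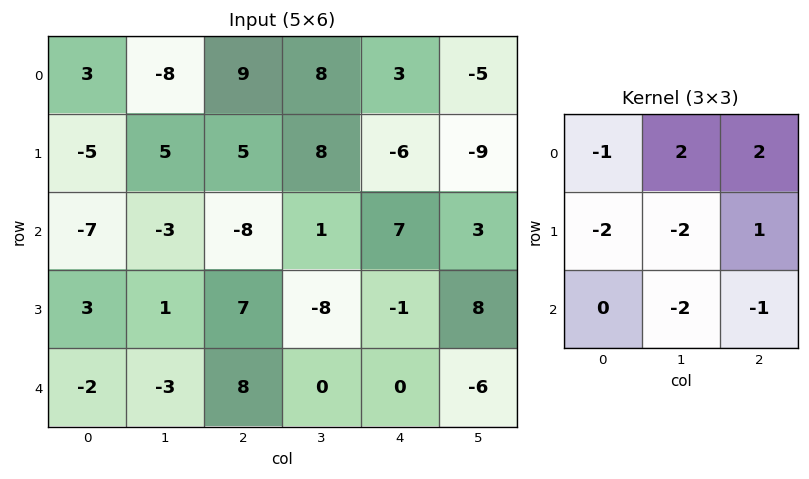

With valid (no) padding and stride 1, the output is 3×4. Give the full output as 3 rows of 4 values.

Output[0,0]: The receptive field on the input at this output position is [3 -8 9 / -5 5 5 / -7 -3 -8]. Elementwise product with the kernel and sum: 3·-1 + -8·2 + 9·2 + -5·-2 + 5·-2 + 5·1 + -3·-2 + -8·-1.

18 45 -28 -42
28 38 37 -57
-18 -51 25 51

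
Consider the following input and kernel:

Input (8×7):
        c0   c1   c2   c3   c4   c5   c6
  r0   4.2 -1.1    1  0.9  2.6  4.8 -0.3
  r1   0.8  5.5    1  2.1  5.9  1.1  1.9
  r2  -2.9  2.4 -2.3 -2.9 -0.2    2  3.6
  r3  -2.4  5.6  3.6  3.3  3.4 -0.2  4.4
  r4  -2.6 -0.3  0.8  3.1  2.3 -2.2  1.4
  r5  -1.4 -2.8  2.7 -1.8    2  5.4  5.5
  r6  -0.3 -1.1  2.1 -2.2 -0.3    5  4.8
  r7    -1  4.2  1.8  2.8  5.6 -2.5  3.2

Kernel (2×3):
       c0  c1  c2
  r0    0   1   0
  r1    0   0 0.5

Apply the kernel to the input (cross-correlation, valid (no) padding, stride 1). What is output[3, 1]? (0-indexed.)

The receptive field on the input at this output position is [5.6 3.6 3.3 / -0.3 0.8 3.1]. Elementwise product with the kernel and sum: 3.6·1 + 3.1·0.5.

5.15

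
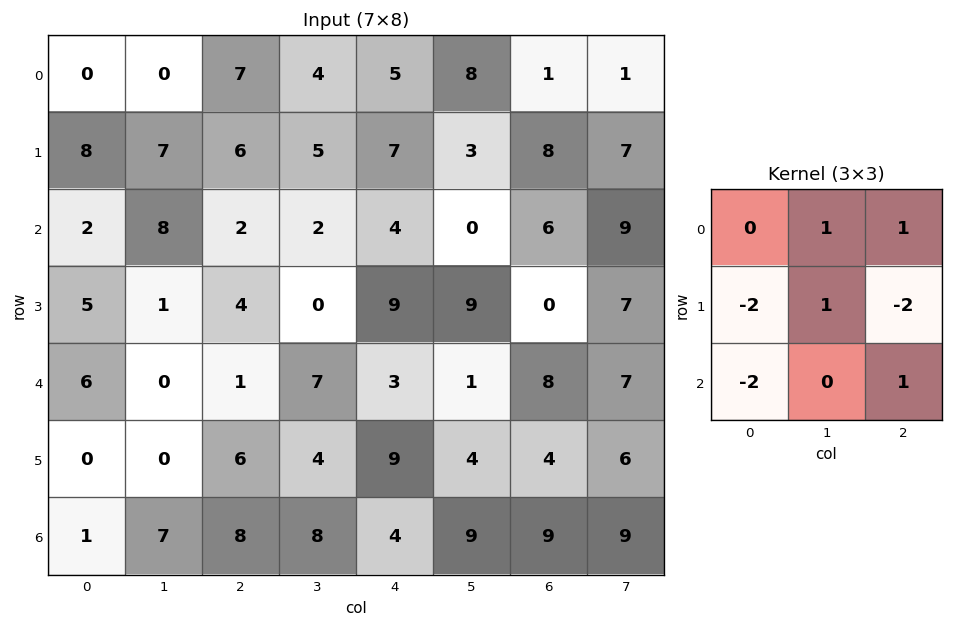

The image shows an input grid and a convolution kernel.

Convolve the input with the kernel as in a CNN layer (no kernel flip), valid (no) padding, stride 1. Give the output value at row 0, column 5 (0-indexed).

-1

The receptive field on the input at this output position is [8 1 1 / 3 8 7 / 0 6 9]. Elementwise product with the kernel and sum: 1·1 + 1·1 + 3·-2 + 8·1 + 7·-2 + 0·-2 + 9·1.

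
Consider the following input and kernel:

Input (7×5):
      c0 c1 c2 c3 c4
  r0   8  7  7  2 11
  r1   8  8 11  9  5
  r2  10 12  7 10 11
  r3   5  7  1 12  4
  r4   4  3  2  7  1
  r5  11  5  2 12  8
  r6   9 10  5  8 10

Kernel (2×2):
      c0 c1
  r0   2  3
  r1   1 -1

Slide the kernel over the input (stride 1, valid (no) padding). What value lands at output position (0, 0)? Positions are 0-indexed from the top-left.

37

The receptive field on the input at this output position is [8 7 / 8 8]. Elementwise product with the kernel and sum: 8·2 + 7·3 + 8·1 + 8·-1.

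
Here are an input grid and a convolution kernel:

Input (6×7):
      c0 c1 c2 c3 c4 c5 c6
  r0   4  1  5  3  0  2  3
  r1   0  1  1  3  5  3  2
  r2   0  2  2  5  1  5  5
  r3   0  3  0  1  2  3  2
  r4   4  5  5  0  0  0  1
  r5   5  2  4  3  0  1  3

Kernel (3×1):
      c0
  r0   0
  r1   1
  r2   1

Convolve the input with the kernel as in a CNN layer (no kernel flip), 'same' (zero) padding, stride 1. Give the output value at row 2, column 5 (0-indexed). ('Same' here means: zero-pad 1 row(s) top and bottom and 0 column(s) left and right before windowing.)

8

The receptive field on the zero-padded input at this output position is [3 / 5 / 3]. Elementwise product with the kernel and sum: 5·1 + 3·1.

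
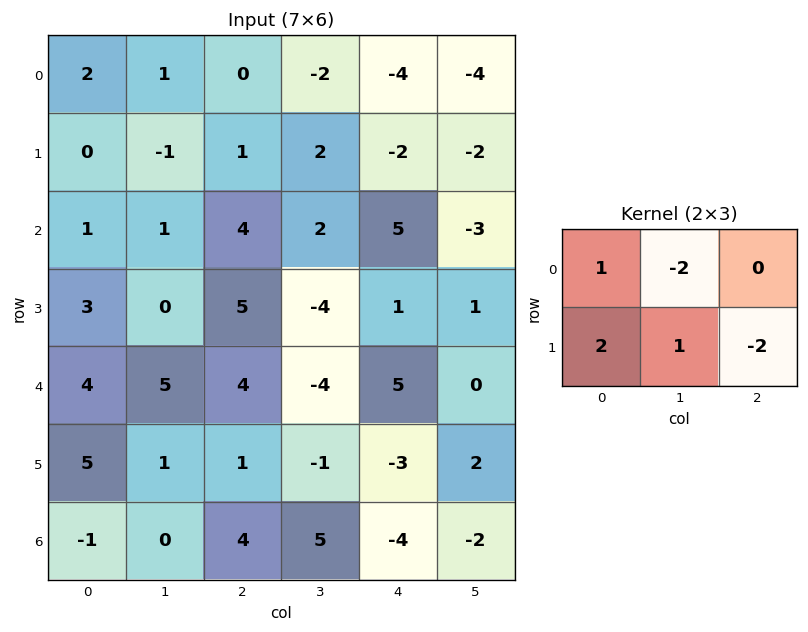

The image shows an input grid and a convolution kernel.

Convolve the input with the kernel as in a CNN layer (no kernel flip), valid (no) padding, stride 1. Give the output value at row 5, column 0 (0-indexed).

-7

The receptive field on the input at this output position is [5 1 1 / -1 0 4]. Elementwise product with the kernel and sum: 5·1 + 1·-2 + -1·2 + 0·1 + 4·-2.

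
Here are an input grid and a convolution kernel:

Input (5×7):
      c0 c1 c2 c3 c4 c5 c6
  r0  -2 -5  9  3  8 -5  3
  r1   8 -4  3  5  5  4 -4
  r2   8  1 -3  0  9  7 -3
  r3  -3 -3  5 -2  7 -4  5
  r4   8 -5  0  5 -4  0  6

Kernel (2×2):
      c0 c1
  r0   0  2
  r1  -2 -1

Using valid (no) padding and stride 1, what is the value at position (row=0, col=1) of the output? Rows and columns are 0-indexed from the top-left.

The receptive field on the input at this output position is [-5 9 / -4 3]. Elementwise product with the kernel and sum: 9·2 + -4·-2 + 3·-1.

23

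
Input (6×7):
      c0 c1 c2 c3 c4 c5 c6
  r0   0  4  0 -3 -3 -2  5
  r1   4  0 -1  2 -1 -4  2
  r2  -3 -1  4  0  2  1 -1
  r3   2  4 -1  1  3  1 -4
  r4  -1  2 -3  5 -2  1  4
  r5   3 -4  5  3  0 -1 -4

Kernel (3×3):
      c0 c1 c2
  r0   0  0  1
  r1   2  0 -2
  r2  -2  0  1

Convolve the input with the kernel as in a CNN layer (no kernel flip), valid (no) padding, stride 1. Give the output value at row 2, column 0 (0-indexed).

9

The receptive field on the input at this output position is [-3 -1 4 / 2 4 -1 / -1 2 -3]. Elementwise product with the kernel and sum: 4·1 + 2·2 + -1·-2 + -1·-2 + -3·1.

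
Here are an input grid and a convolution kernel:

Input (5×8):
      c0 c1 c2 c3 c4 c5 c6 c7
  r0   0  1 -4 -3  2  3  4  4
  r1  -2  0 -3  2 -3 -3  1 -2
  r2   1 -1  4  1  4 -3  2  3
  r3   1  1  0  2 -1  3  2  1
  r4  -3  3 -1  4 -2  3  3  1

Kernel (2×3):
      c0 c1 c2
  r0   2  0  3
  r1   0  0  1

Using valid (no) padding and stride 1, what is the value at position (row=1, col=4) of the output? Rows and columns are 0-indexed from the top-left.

The receptive field on the input at this output position is [-3 -3 1 / 4 -3 2]. Elementwise product with the kernel and sum: -3·2 + 1·3 + 2·1.

-1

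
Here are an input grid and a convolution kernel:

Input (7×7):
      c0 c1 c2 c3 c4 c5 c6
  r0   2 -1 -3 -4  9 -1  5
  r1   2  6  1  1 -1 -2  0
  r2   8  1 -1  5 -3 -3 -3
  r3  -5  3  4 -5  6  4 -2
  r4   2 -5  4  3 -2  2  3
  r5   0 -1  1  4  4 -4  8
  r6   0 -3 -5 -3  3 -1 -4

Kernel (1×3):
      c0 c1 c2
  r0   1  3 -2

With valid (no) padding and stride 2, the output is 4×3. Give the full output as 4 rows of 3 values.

Output[0,0]: The receptive field on the input at this output position is [2 -1 -3]. Elementwise product with the kernel and sum: 2·1 + -1·3 + -3·-2.

5 -33 -4
13 20 -6
-21 17 -2
1 -20 8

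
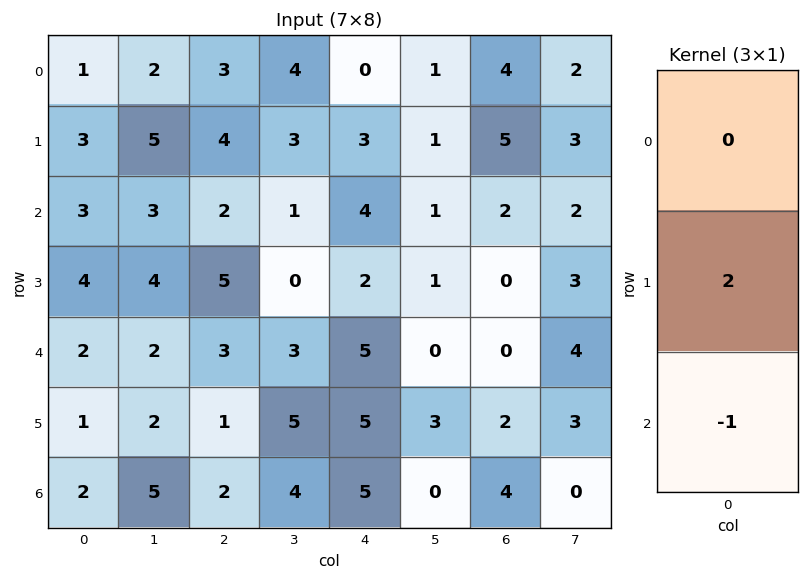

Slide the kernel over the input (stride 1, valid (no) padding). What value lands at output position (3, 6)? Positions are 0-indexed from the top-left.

The receptive field on the input at this output position is [0 / 0 / 2]. Elementwise product with the kernel and sum: 0·2 + 2·-1.

-2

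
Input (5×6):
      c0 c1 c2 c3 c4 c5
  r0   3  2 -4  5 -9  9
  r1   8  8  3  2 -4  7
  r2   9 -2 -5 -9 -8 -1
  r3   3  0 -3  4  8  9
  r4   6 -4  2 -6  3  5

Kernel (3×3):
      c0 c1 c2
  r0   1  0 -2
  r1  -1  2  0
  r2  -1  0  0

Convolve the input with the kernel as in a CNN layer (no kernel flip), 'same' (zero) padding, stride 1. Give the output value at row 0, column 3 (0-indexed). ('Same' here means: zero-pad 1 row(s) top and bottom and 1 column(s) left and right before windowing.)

11

The receptive field on the zero-padded input at this output position is [0 0 0 / -4 5 -9 / 3 2 -4]. Elementwise product with the kernel and sum: 0·1 + 0·-2 + -4·-1 + 5·2 + 3·-1.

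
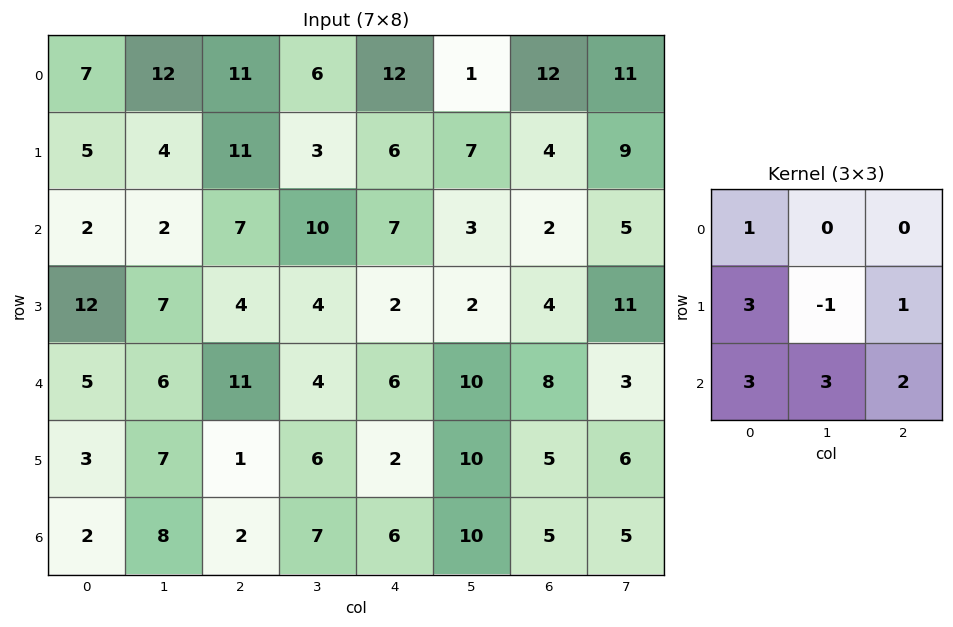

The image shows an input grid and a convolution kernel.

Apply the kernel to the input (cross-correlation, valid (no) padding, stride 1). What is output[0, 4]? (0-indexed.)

61

The receptive field on the input at this output position is [12 1 12 / 6 7 4 / 7 3 2]. Elementwise product with the kernel and sum: 12·1 + 6·3 + 7·-1 + 4·1 + 7·3 + 3·3 + 2·2.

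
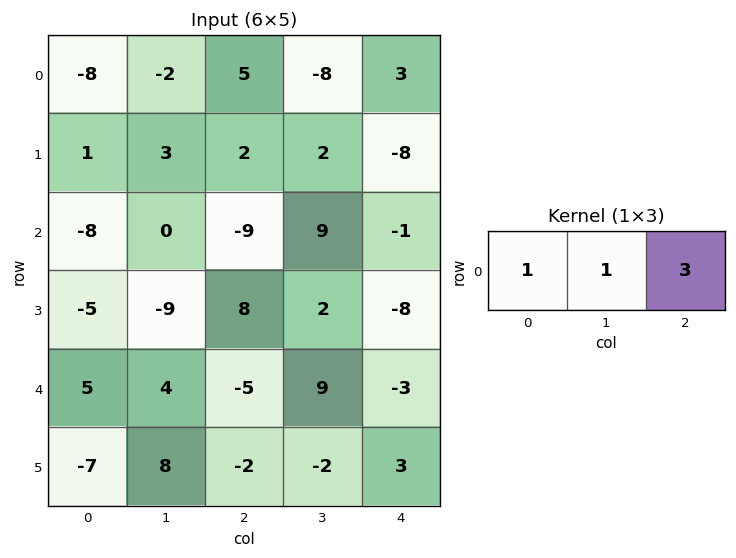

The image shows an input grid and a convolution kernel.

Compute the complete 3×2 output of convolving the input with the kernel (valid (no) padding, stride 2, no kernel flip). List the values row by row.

Output[0,0]: The receptive field on the input at this output position is [-8 -2 5]. Elementwise product with the kernel and sum: -8·1 + -2·1 + 5·3.

5 6
-35 -3
-6 -5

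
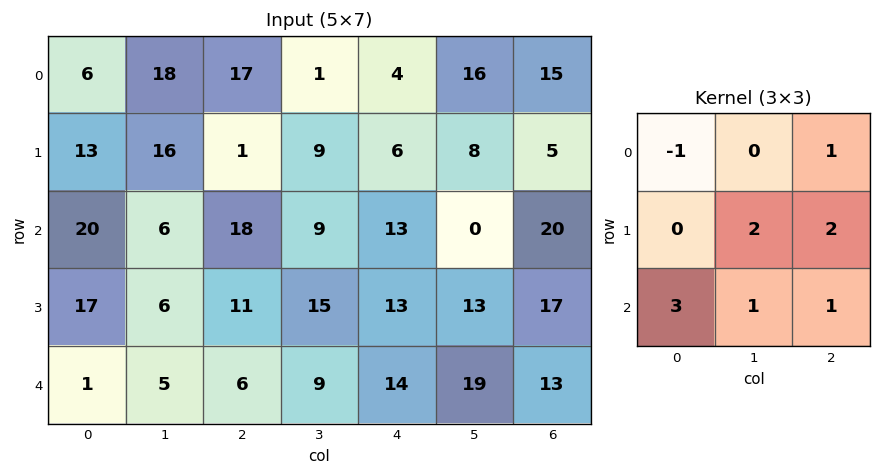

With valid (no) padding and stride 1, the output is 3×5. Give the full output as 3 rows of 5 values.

Output[0,0]: The receptive field on the input at this output position is [6 18 17 / 13 16 1 / 20 6 18]. Elementwise product with the kernel and sum: 6·-1 + 17·1 + 16·2 + 1·2 + 20·3 + 6·1 + 18·1.
Output[0,1]: The receptive field on the input at this output position is [18 17 1 / 16 1 9 / 6 18 9]. Elementwise product with the kernel and sum: 18·-1 + 1·1 + 1·2 + 9·2 + 6·3 + 18·1 + 9·1.

129 48 93 83 96
104 91 110 96 108
46 85 92 103 141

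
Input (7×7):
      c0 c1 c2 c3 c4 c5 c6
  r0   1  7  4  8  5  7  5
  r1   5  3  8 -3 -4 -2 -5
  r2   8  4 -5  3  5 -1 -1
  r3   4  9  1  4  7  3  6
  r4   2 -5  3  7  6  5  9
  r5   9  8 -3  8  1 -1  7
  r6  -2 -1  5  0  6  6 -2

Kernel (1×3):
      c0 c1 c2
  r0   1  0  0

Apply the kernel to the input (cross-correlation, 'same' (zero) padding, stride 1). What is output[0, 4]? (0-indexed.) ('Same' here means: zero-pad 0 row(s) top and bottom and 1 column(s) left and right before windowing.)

8

The receptive field on the zero-padded input at this output position is [8 5 7]. Elementwise product with the kernel and sum: 8·1.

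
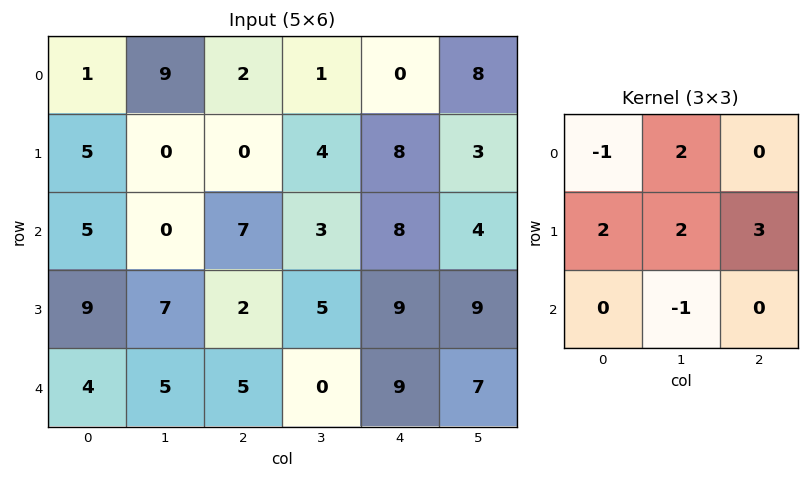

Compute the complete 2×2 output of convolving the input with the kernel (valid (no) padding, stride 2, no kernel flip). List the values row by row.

27 29
28 40

Output[0,0]: The receptive field on the input at this output position is [1 9 2 / 5 0 0 / 5 0 7]. Elementwise product with the kernel and sum: 1·-1 + 9·2 + 5·2 + 0·2 + 0·3 + 0·-1.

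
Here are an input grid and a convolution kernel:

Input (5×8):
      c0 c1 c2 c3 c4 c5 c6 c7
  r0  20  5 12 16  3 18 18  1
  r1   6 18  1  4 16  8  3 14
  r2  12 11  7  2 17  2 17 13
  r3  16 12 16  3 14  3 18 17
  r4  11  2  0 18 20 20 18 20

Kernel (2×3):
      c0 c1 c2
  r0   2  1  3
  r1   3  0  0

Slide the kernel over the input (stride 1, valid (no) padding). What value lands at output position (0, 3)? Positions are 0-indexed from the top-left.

The receptive field on the input at this output position is [16 3 18 / 4 16 8]. Elementwise product with the kernel and sum: 16·2 + 3·1 + 18·3 + 4·3.

101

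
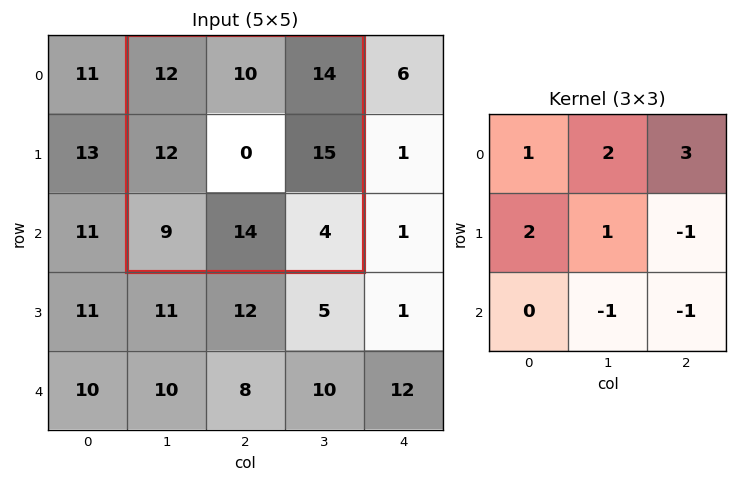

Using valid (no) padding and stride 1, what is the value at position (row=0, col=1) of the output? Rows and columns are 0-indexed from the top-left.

65

The receptive field on the input at this output position is [12 10 14 / 12 0 15 / 9 14 4]. Elementwise product with the kernel and sum: 12·1 + 10·2 + 14·3 + 12·2 + 0·1 + 15·-1 + 14·-1 + 4·-1.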